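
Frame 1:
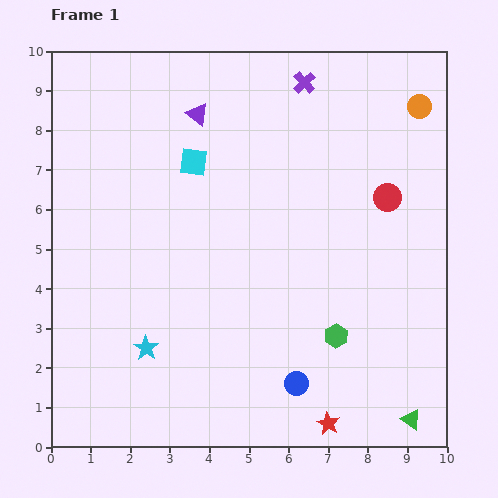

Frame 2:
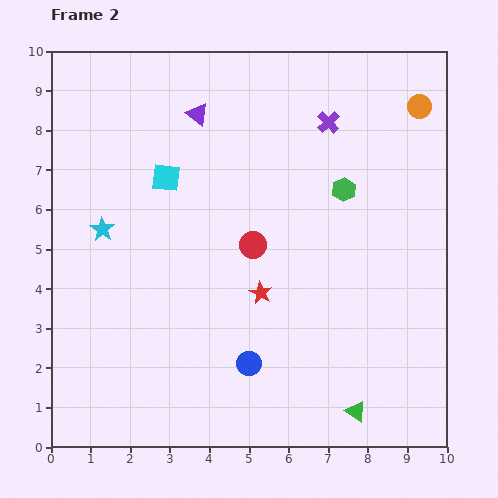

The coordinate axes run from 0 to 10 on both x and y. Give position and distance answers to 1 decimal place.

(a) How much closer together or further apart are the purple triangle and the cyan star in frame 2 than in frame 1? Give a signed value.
-2.2

Distance in frame 1: 6.0. Distance in frame 2: 3.8.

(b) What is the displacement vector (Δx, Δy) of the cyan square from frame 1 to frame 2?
(-0.7, -0.4)

The cyan square was at (3.6, 7.2) in frame 1 and (2.9, 6.8) in frame 2.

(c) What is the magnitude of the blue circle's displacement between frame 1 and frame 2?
1.3

The blue circle moved from (6.2, 1.6) to (5.0, 2.1), a distance of √(1.2² + 0.5²) ≈ 1.3.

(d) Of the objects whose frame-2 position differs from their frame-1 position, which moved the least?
the cyan square

(moved 0.8)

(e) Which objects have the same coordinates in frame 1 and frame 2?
the purple triangle, the orange circle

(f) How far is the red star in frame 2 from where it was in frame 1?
3.7

The red star moved from (7.0, 0.6) to (5.3, 3.9), a distance of √(1.7² + 3.3²) ≈ 3.7.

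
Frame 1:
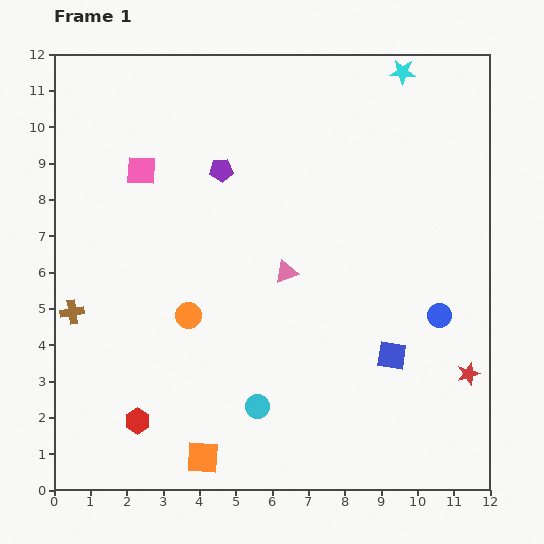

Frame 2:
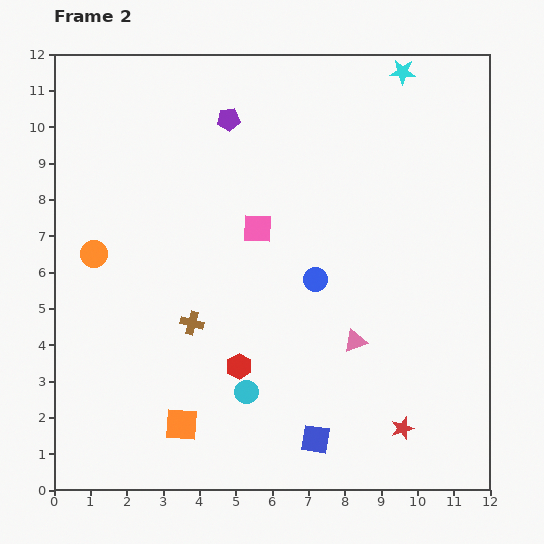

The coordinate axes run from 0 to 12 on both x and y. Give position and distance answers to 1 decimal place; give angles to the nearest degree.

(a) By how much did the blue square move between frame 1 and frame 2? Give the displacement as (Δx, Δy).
(-2.1, -2.3)

The blue square was at (9.3, 3.7) in frame 1 and (7.2, 1.4) in frame 2.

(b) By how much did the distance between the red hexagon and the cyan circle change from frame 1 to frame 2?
-2.6

Distance in frame 1: 3.3. Distance in frame 2: 0.7.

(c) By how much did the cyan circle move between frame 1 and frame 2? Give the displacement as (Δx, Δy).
(-0.3, 0.4)

The cyan circle was at (5.6, 2.3) in frame 1 and (5.3, 2.7) in frame 2.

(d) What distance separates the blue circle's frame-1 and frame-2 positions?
3.5

The blue circle moved from (10.6, 4.8) to (7.2, 5.8), a distance of √(3.4² + 1.0²) ≈ 3.5.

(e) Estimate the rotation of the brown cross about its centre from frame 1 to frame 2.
23° clockwise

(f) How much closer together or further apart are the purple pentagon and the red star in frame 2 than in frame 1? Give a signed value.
+1.0

Distance in frame 1: 8.8. Distance in frame 2: 9.8.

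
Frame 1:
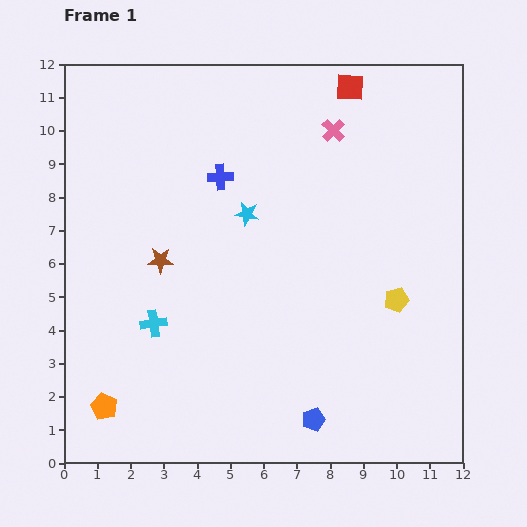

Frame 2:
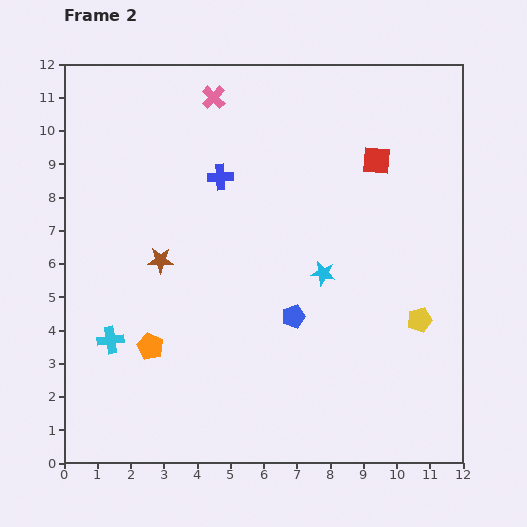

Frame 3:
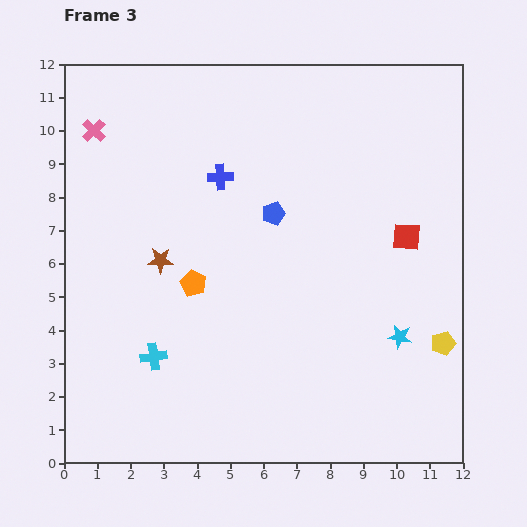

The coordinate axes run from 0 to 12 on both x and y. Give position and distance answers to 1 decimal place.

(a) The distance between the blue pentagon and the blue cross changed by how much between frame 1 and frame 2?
-3.1

Distance in frame 1: 7.8. Distance in frame 2: 4.7.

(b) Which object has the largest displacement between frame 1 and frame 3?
the pink cross

(moved 7.2; next 6.3)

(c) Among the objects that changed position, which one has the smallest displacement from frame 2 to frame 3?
the yellow pentagon

(moved 1.0)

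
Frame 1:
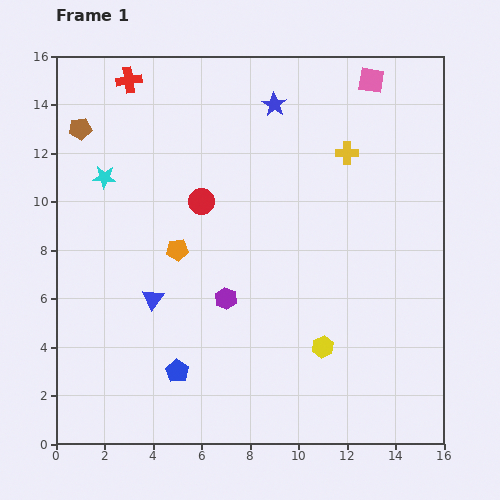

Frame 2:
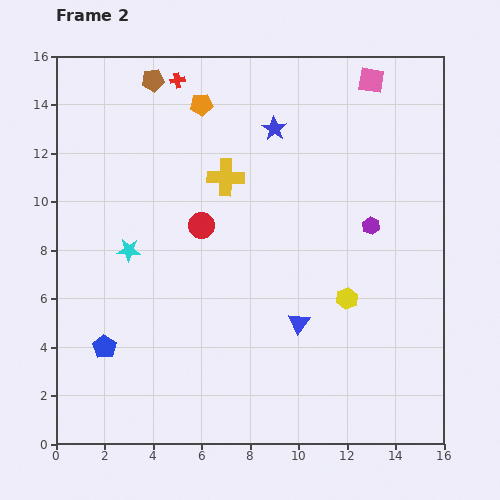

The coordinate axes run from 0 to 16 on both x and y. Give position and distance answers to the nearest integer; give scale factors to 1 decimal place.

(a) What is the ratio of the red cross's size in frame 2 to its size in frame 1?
0.6×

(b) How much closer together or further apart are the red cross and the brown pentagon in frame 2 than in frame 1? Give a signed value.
-2

Distance in frame 1: 3. Distance in frame 2: 1.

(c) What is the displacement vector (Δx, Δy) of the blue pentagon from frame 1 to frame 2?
(-3, 1)

The blue pentagon was at (5, 3) in frame 1 and (2, 4) in frame 2.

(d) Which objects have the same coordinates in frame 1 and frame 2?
the pink square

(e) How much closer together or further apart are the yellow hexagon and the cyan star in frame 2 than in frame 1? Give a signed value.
-2

Distance in frame 1: 11. Distance in frame 2: 9.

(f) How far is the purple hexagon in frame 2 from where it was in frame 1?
7

The purple hexagon moved from (7, 6) to (13, 9), a distance of √(6² + 3²) ≈ 7.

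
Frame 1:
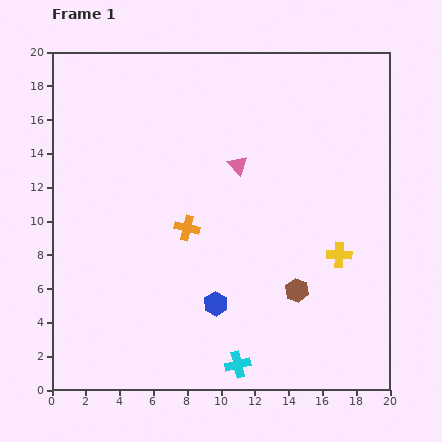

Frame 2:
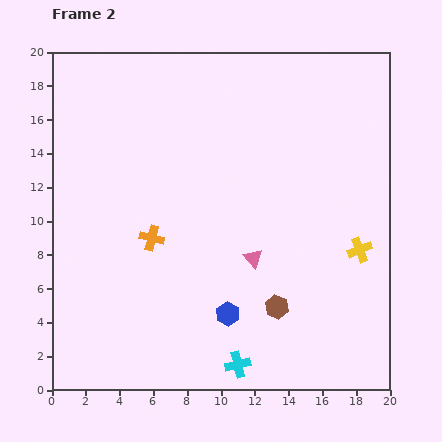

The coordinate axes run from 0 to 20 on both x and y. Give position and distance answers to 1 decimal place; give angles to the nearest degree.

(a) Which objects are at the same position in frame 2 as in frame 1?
the cyan cross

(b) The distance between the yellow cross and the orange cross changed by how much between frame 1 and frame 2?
+3.2

Distance in frame 1: 9.1. Distance in frame 2: 12.3.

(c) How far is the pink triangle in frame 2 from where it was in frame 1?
5.6

The pink triangle moved from (11.0, 13.3) to (11.9, 7.8), a distance of √(0.9² + 5.5²) ≈ 5.6.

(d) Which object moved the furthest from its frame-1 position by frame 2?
the pink triangle

(moved 5.6; next 2.2)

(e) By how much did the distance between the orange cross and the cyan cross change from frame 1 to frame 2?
+0.5

Distance in frame 1: 8.6. Distance in frame 2: 9.1.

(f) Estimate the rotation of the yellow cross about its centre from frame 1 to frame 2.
24° counter-clockwise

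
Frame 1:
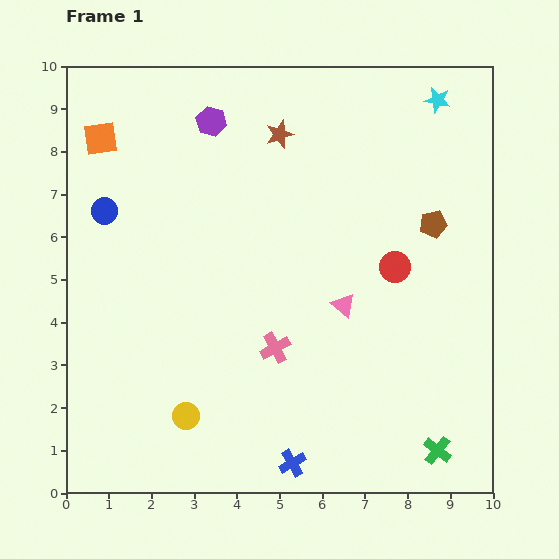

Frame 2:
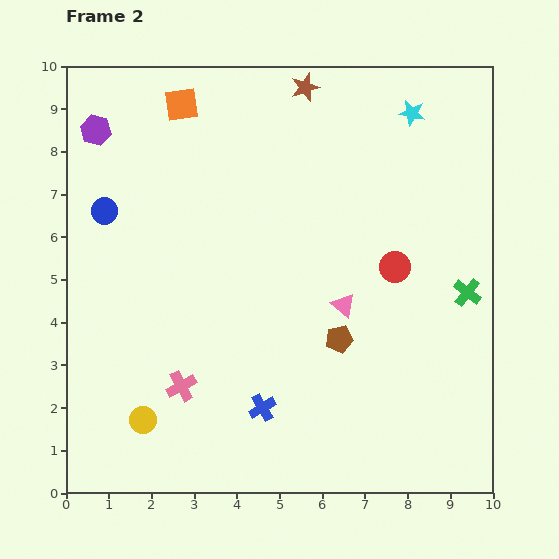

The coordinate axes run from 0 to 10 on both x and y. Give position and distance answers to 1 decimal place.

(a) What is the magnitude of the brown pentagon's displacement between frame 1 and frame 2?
3.5

The brown pentagon moved from (8.6, 6.3) to (6.4, 3.6), a distance of √(2.2² + 2.7²) ≈ 3.5.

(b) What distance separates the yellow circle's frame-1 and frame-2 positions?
1.0

The yellow circle moved from (2.8, 1.8) to (1.8, 1.7), a distance of √(1.0² + 0.1²) ≈ 1.0.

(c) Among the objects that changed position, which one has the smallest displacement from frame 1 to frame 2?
the cyan star

(moved 0.7)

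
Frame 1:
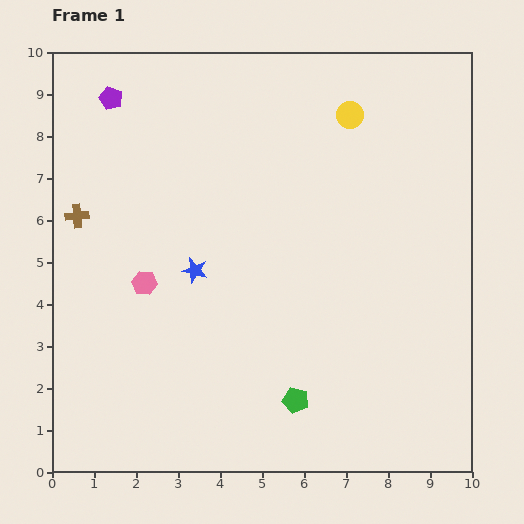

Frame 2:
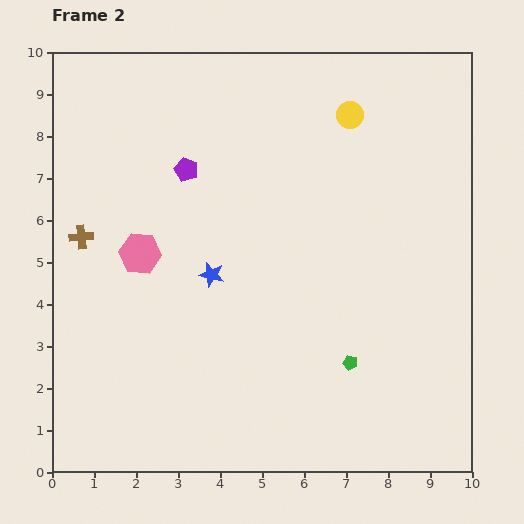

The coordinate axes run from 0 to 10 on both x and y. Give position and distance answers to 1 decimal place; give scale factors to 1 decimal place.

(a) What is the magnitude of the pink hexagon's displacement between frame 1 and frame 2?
0.7

The pink hexagon moved from (2.2, 4.5) to (2.1, 5.2), a distance of √(0.1² + 0.7²) ≈ 0.7.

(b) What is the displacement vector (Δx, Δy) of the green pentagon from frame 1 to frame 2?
(1.3, 0.9)

The green pentagon was at (5.8, 1.7) in frame 1 and (7.1, 2.6) in frame 2.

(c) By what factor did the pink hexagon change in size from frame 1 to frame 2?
1.7×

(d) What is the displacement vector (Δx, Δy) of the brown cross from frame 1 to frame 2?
(0.1, -0.5)

The brown cross was at (0.6, 6.1) in frame 1 and (0.7, 5.6) in frame 2.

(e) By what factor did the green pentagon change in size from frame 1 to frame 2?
0.6×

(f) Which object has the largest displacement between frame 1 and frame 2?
the purple pentagon

(moved 2.5; next 1.6)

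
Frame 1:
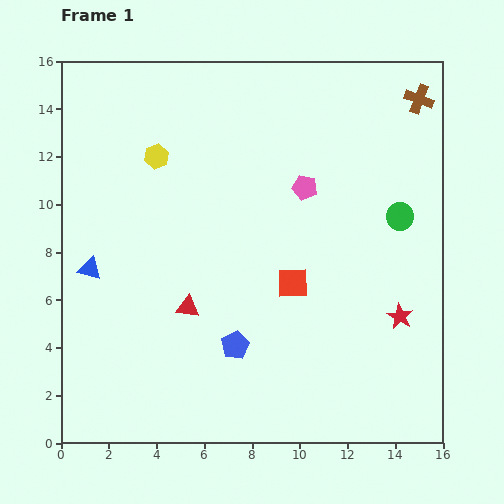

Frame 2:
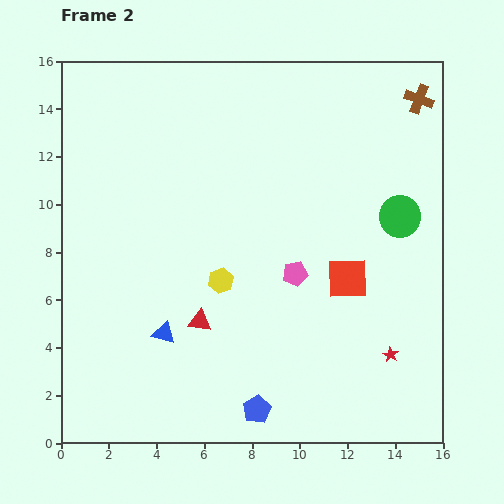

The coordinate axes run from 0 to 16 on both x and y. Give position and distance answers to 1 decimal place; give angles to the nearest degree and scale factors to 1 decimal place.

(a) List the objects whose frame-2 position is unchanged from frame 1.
the brown cross, the green circle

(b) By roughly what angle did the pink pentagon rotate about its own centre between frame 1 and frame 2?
24° counter-clockwise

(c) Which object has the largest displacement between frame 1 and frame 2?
the yellow hexagon

(moved 5.9; next 4.1)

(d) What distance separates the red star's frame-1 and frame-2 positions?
1.6

The red star moved from (14.2, 5.3) to (13.8, 3.7), a distance of √(0.4² + 1.6²) ≈ 1.6.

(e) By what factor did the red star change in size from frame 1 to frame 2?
0.6×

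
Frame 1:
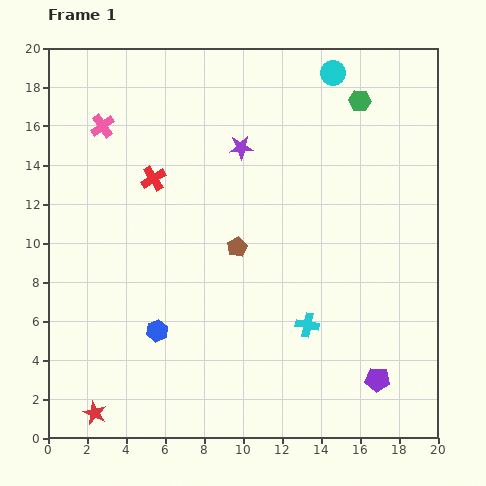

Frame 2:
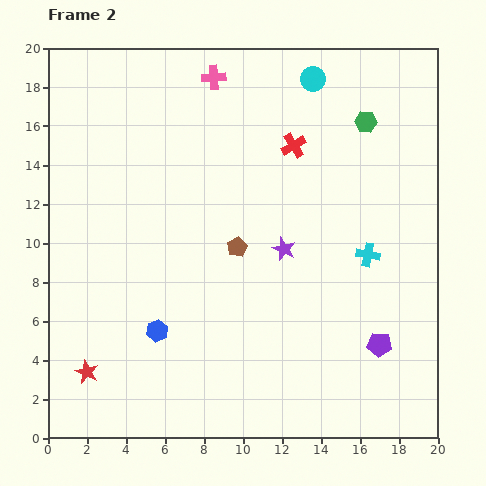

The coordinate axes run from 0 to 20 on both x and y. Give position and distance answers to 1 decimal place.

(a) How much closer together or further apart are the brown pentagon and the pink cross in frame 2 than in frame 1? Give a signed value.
-0.5

Distance in frame 1: 9.3. Distance in frame 2: 8.8.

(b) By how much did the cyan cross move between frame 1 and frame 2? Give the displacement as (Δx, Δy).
(3.1, 3.6)

The cyan cross was at (13.3, 5.8) in frame 1 and (16.4, 9.4) in frame 2.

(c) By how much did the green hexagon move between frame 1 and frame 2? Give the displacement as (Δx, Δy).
(0.3, -1.1)

The green hexagon was at (16.0, 17.3) in frame 1 and (16.3, 16.2) in frame 2.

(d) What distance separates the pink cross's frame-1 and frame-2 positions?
6.2

The pink cross moved from (2.8, 16.0) to (8.5, 18.5), a distance of √(5.7² + 2.5²) ≈ 6.2.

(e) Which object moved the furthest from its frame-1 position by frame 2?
the red cross

(moved 7.4; next 6.2)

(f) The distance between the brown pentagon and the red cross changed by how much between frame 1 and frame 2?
+0.5

Distance in frame 1: 5.5. Distance in frame 2: 6.0.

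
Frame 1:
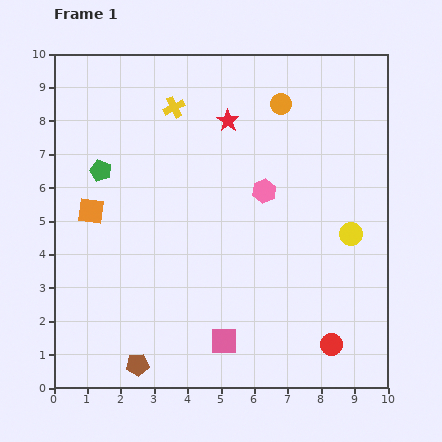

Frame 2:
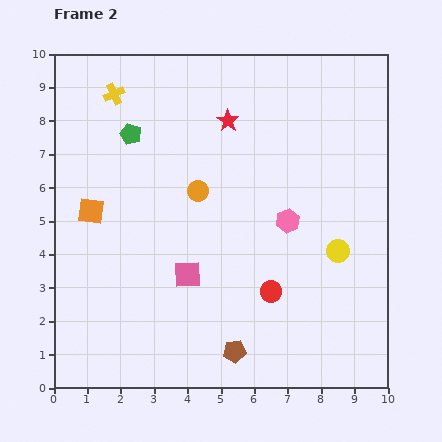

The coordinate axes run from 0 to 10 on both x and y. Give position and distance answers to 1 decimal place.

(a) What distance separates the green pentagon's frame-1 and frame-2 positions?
1.4

The green pentagon moved from (1.4, 6.5) to (2.3, 7.6), a distance of √(0.9² + 1.1²) ≈ 1.4.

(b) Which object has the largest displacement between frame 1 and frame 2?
the orange circle

(moved 3.6; next 2.9)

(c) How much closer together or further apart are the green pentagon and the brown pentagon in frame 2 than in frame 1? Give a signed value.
+1.3

Distance in frame 1: 5.9. Distance in frame 2: 7.2.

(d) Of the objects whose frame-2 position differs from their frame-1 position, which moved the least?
the yellow circle

(moved 0.6)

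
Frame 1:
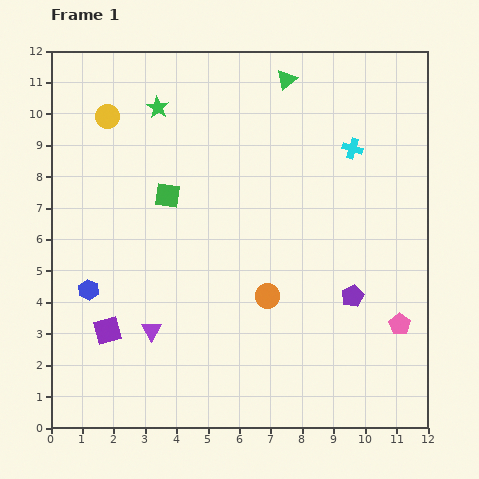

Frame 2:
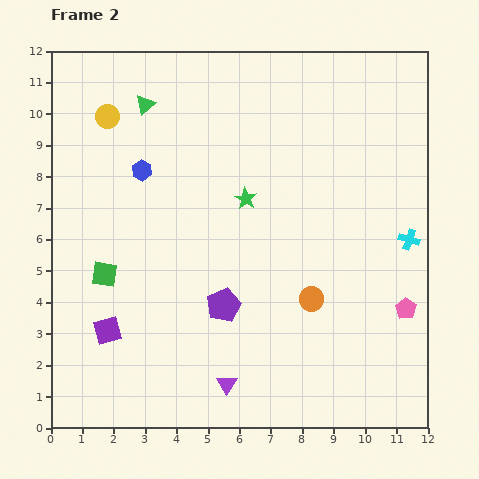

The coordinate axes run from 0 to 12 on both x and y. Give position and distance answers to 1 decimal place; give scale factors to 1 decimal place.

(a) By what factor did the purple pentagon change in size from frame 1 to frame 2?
1.5×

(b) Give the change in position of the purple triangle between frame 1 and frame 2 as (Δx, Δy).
(2.4, -1.7)

The purple triangle was at (3.2, 3.1) in frame 1 and (5.6, 1.4) in frame 2.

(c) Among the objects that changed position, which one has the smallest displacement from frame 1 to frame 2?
the pink pentagon

(moved 0.5)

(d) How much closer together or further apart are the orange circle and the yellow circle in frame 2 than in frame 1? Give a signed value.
+1.1

Distance in frame 1: 7.6. Distance in frame 2: 8.7.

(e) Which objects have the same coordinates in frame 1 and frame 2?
the purple square, the yellow circle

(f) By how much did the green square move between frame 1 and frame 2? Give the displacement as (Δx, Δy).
(-2.0, -2.5)

The green square was at (3.7, 7.4) in frame 1 and (1.7, 4.9) in frame 2.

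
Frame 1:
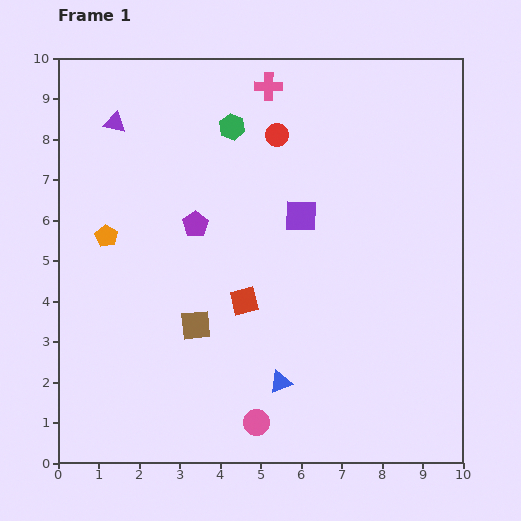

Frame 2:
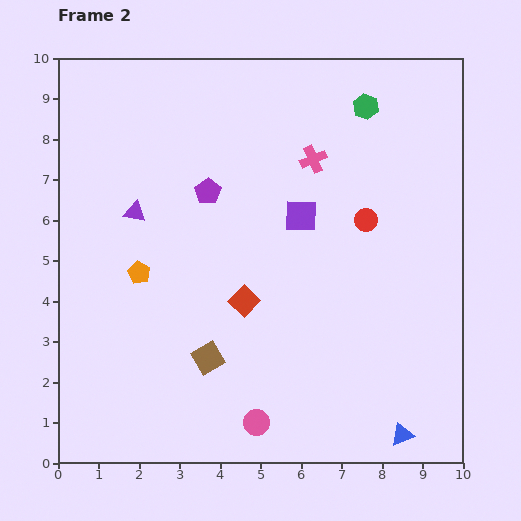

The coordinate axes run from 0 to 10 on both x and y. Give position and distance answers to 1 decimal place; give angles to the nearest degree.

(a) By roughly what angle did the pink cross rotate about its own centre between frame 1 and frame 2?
24° counter-clockwise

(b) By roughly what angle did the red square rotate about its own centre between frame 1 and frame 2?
31° counter-clockwise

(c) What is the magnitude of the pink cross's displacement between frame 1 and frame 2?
2.1

The pink cross moved from (5.2, 9.3) to (6.3, 7.5), a distance of √(1.1² + 1.8²) ≈ 2.1.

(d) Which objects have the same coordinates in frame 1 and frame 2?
the purple square, the pink circle, the red square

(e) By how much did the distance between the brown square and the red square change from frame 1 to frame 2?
+0.4

Distance in frame 1: 1.3. Distance in frame 2: 1.7.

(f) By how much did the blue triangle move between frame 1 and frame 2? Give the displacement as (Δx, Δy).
(3.0, -1.3)

The blue triangle was at (5.5, 2.0) in frame 1 and (8.5, 0.7) in frame 2.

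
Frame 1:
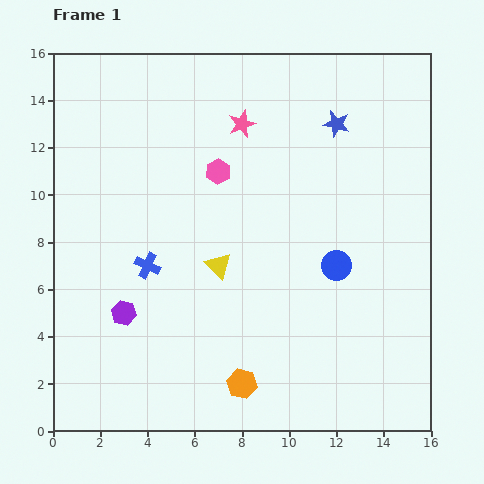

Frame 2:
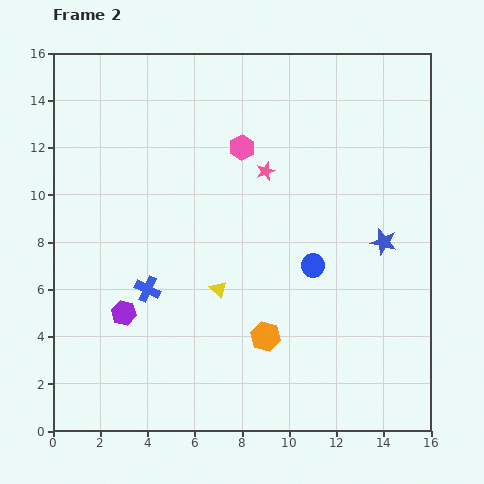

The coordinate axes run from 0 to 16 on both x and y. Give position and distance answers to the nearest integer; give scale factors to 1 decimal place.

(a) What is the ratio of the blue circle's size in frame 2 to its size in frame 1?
0.8×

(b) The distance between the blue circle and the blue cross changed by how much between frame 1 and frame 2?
-1

Distance in frame 1: 8. Distance in frame 2: 7.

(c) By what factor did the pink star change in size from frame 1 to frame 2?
0.7×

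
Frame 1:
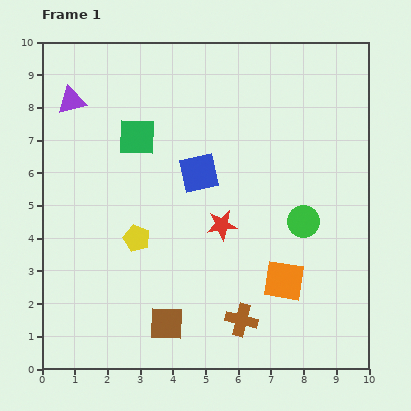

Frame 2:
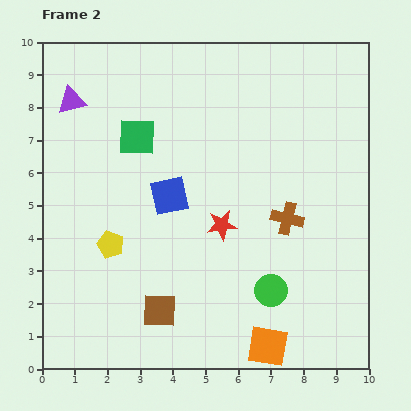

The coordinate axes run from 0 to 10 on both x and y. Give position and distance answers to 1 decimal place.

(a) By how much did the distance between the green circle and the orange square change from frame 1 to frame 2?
-0.2

Distance in frame 1: 1.9. Distance in frame 2: 1.7.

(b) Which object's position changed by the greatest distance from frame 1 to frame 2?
the brown cross

(moved 3.4; next 2.3)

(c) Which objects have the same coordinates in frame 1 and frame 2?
the red star, the green square, the purple triangle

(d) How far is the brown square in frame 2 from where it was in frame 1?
0.4

The brown square moved from (3.8, 1.4) to (3.6, 1.8), a distance of √(0.2² + 0.4²) ≈ 0.4.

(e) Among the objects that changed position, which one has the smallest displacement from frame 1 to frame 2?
the brown square

(moved 0.4)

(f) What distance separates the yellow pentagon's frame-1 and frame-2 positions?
0.8

The yellow pentagon moved from (2.9, 4.0) to (2.1, 3.8), a distance of √(0.8² + 0.2²) ≈ 0.8.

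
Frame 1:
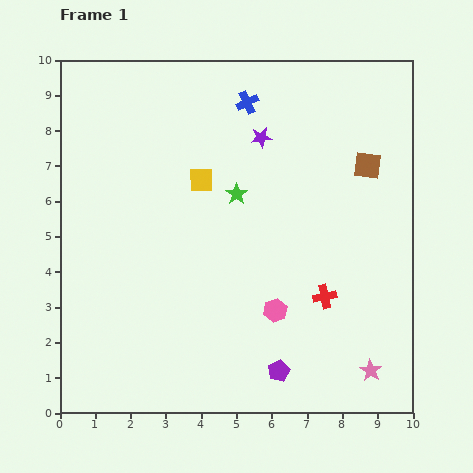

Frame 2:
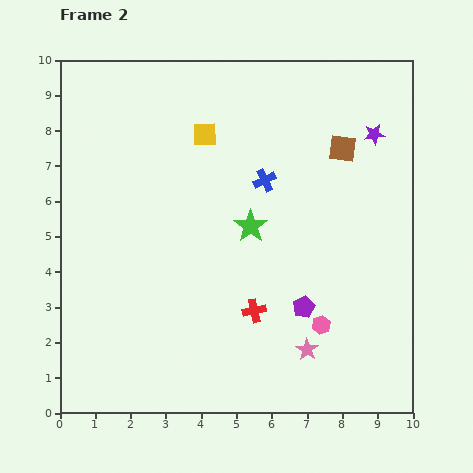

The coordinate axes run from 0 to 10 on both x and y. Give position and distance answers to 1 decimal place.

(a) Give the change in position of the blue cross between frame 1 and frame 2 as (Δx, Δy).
(0.5, -2.2)

The blue cross was at (5.3, 8.8) in frame 1 and (5.8, 6.6) in frame 2.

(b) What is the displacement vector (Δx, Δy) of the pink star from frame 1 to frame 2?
(-1.8, 0.6)

The pink star was at (8.8, 1.2) in frame 1 and (7.0, 1.8) in frame 2.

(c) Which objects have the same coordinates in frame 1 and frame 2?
none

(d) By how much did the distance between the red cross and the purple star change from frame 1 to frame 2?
+1.2

Distance in frame 1: 4.8. Distance in frame 2: 6.0.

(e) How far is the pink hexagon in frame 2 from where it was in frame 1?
1.4

The pink hexagon moved from (6.1, 2.9) to (7.4, 2.5), a distance of √(1.3² + 0.4²) ≈ 1.4.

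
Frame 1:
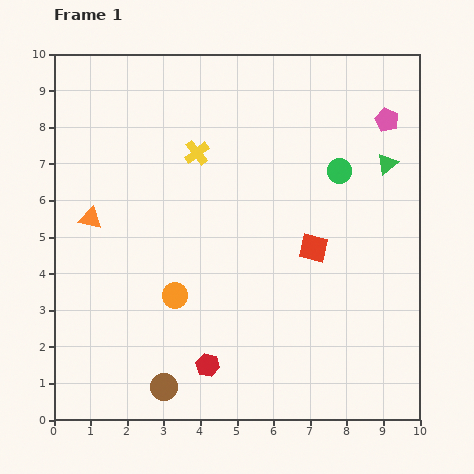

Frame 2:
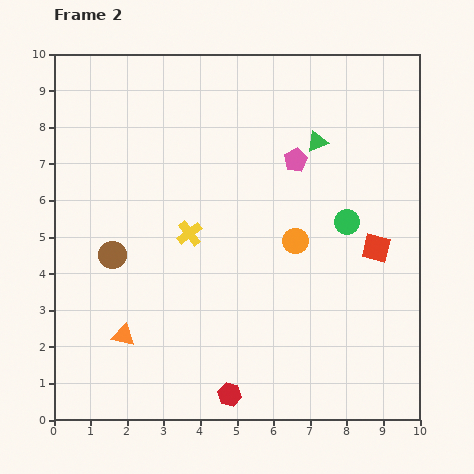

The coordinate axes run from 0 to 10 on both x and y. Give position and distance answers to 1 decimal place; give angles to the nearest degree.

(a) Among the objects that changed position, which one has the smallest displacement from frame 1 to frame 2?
the red hexagon

(moved 1.0)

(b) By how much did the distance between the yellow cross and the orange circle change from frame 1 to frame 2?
-1.0

Distance in frame 1: 3.9. Distance in frame 2: 2.9.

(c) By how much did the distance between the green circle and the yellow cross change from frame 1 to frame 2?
+0.4

Distance in frame 1: 3.9. Distance in frame 2: 4.3.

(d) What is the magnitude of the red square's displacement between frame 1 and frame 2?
1.7

The red square moved from (7.1, 4.7) to (8.8, 4.7), a distance of √(1.7² + 0.0²) ≈ 1.7.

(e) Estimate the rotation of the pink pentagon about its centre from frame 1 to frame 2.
18° clockwise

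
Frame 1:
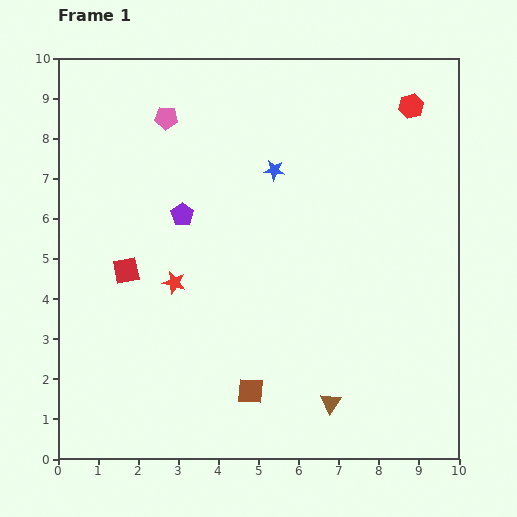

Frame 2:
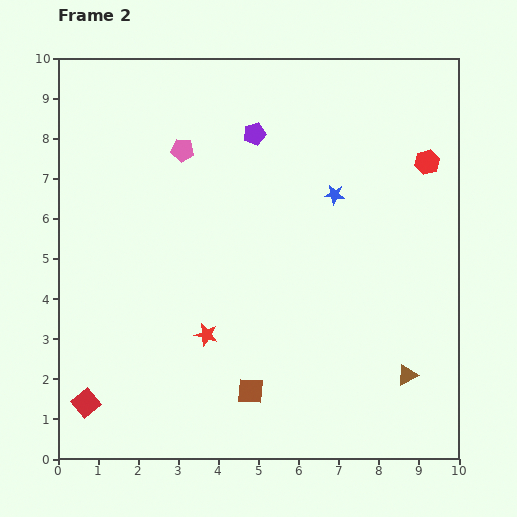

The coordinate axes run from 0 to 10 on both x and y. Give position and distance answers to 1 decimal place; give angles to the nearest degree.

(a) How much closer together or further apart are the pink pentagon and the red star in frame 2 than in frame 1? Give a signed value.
+0.5

Distance in frame 1: 4.1. Distance in frame 2: 4.6.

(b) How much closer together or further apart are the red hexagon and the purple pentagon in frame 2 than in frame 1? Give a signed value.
-1.9

Distance in frame 1: 6.3. Distance in frame 2: 4.4.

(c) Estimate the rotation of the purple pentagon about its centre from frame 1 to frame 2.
20° clockwise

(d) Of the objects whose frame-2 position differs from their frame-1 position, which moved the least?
the pink pentagon

(moved 0.9)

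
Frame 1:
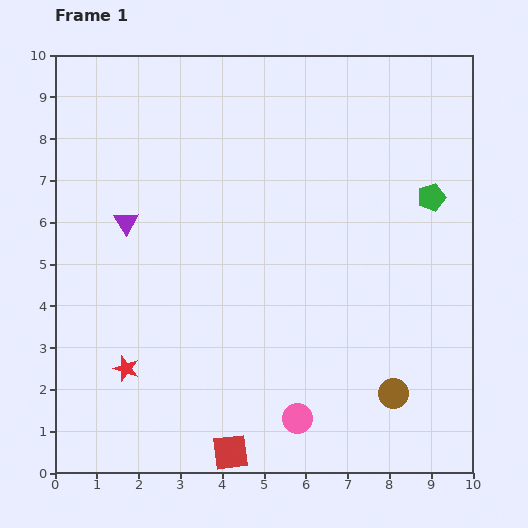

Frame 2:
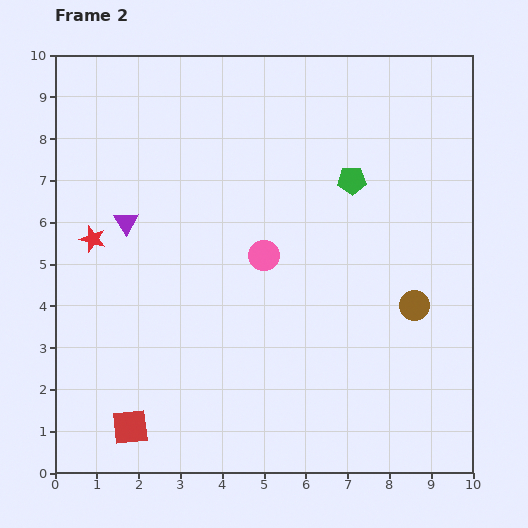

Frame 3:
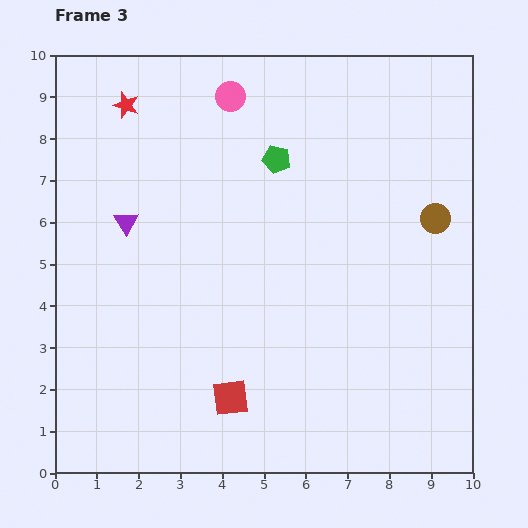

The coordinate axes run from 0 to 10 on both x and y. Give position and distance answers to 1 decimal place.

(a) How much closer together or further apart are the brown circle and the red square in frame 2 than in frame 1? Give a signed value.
+3.3

Distance in frame 1: 4.1. Distance in frame 2: 7.4.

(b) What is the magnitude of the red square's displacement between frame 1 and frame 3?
1.3

The red square moved from (4.2, 0.5) to (4.2, 1.8), a distance of √(0.0² + 1.3²) ≈ 1.3.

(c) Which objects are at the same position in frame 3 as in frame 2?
the purple triangle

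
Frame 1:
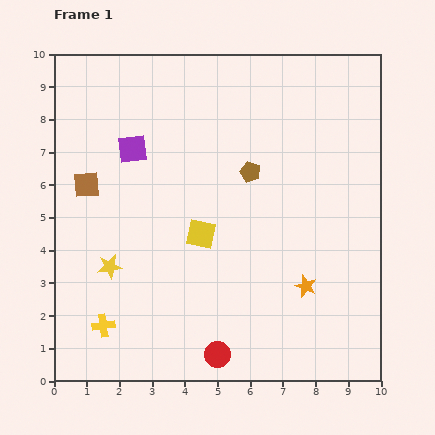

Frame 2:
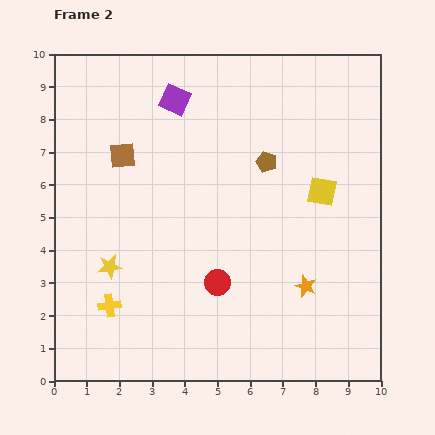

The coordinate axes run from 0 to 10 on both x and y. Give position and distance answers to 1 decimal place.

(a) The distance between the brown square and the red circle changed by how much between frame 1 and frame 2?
-1.7

Distance in frame 1: 6.6. Distance in frame 2: 4.9.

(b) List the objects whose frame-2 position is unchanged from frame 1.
the yellow star, the orange star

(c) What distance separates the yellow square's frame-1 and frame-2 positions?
3.9

The yellow square moved from (4.5, 4.5) to (8.2, 5.8), a distance of √(3.7² + 1.3²) ≈ 3.9.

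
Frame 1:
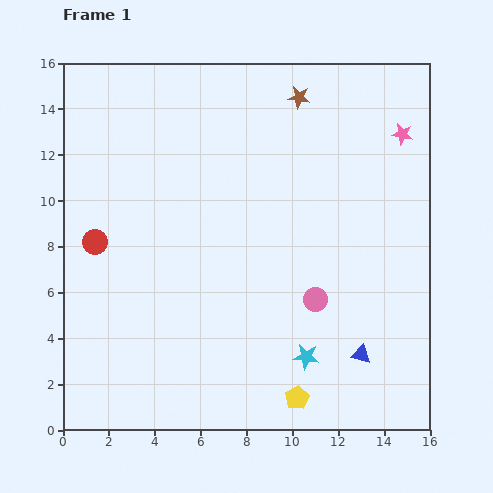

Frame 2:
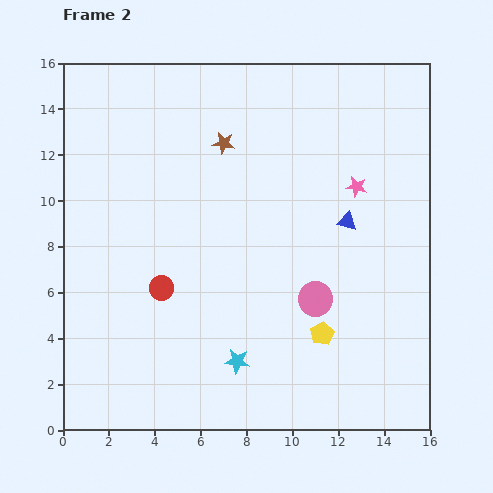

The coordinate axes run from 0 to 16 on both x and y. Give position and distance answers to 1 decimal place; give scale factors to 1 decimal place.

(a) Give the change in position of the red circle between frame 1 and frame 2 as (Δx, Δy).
(2.9, -2.0)

The red circle was at (1.4, 8.2) in frame 1 and (4.3, 6.2) in frame 2.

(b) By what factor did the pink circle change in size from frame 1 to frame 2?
1.5×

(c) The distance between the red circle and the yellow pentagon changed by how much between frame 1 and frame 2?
-3.8

Distance in frame 1: 11.1. Distance in frame 2: 7.3.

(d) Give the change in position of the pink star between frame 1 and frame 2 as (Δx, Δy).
(-2.0, -2.3)

The pink star was at (14.8, 12.9) in frame 1 and (12.8, 10.6) in frame 2.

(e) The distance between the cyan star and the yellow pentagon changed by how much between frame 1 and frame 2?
+2.1

Distance in frame 1: 1.8. Distance in frame 2: 3.9.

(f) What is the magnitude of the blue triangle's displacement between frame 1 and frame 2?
5.8

The blue triangle moved from (13.0, 3.3) to (12.4, 9.1), a distance of √(0.6² + 5.8²) ≈ 5.8.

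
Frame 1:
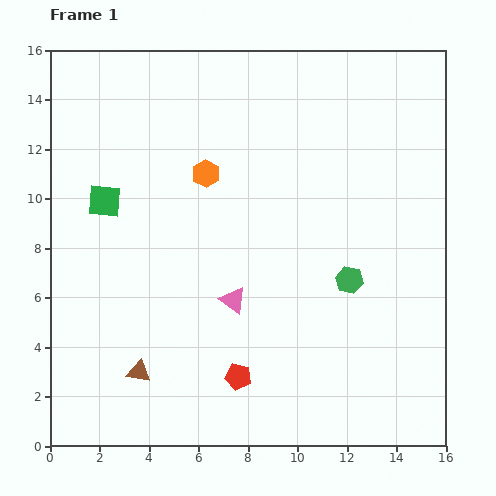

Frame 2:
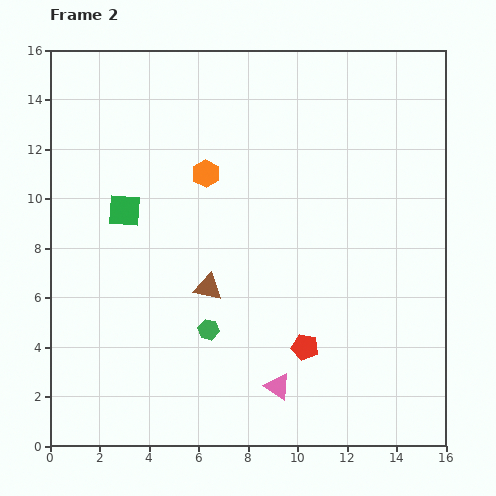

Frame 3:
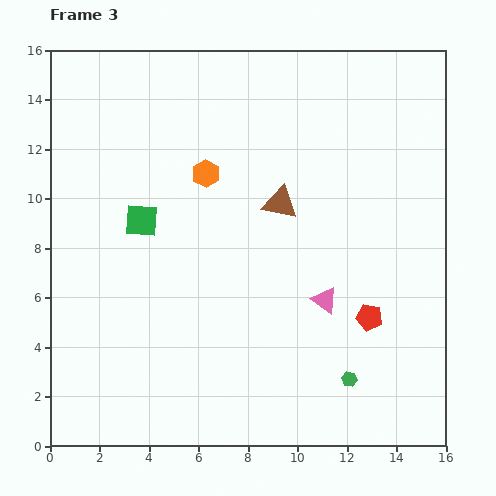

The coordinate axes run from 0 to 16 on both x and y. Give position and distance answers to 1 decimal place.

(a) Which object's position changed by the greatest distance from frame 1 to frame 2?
the green hexagon

(moved 6.0; next 4.4)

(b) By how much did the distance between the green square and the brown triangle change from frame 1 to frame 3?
-1.4

Distance in frame 1: 7.0. Distance in frame 3: 5.6.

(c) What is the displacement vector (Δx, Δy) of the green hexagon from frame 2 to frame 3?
(5.7, -2.0)

The green hexagon was at (6.4, 4.7) in frame 2 and (12.1, 2.7) in frame 3.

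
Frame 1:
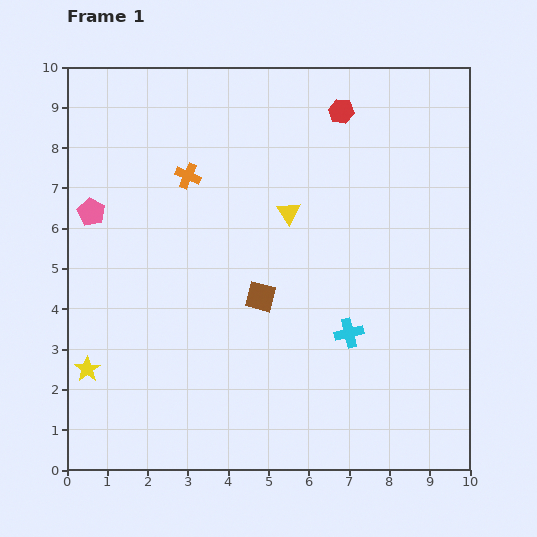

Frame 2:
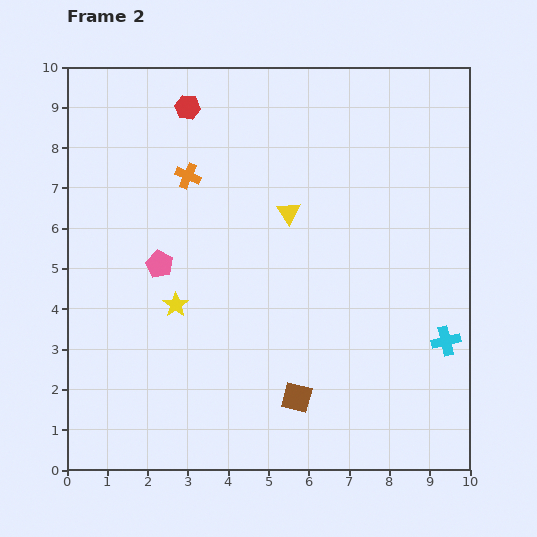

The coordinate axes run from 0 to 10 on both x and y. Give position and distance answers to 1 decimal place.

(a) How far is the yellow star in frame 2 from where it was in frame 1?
2.7

The yellow star moved from (0.5, 2.5) to (2.7, 4.1), a distance of √(2.2² + 1.6²) ≈ 2.7.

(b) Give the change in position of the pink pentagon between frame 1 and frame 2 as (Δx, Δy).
(1.7, -1.3)

The pink pentagon was at (0.6, 6.4) in frame 1 and (2.3, 5.1) in frame 2.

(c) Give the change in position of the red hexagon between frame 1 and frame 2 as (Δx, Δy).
(-3.8, 0.1)

The red hexagon was at (6.8, 8.9) in frame 1 and (3.0, 9.0) in frame 2.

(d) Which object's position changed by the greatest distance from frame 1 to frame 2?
the red hexagon

(moved 3.8; next 2.7)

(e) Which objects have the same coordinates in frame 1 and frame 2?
the yellow triangle, the orange cross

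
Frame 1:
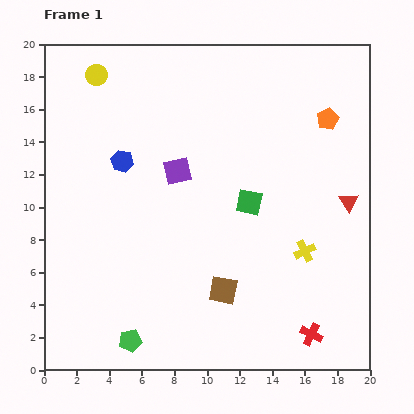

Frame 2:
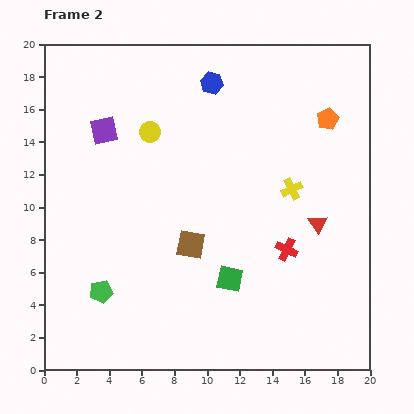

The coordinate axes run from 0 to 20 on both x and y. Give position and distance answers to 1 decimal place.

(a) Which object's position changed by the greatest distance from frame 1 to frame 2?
the blue hexagon

(moved 7.3; next 5.4)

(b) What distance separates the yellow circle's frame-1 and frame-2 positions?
4.8

The yellow circle moved from (3.2, 18.1) to (6.5, 14.6), a distance of √(3.3² + 3.5²) ≈ 4.8.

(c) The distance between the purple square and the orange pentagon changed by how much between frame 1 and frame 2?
+4.0

Distance in frame 1: 9.7. Distance in frame 2: 13.7.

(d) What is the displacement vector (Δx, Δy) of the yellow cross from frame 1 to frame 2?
(-0.8, 3.8)

The yellow cross was at (16.0, 7.3) in frame 1 and (15.2, 11.1) in frame 2.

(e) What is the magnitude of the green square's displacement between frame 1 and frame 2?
4.9

The green square moved from (12.6, 10.3) to (11.4, 5.6), a distance of √(1.2² + 4.7²) ≈ 4.9.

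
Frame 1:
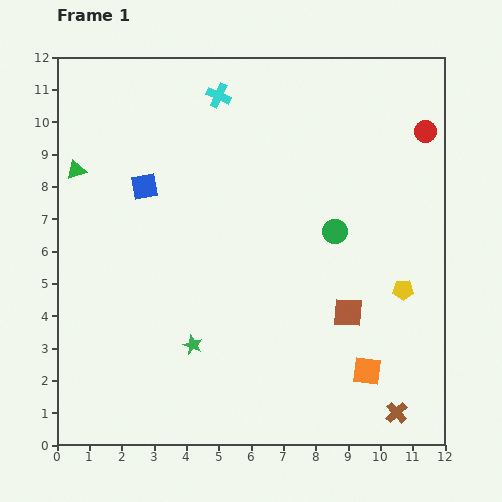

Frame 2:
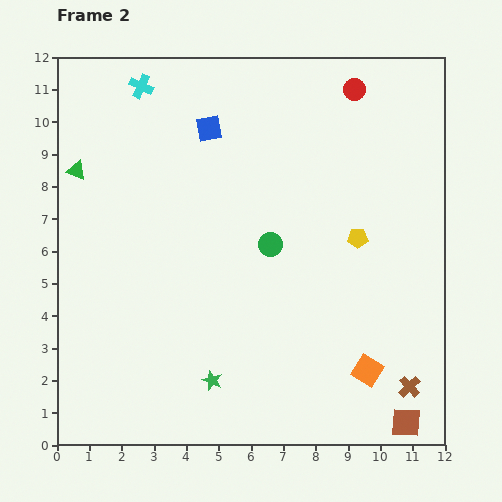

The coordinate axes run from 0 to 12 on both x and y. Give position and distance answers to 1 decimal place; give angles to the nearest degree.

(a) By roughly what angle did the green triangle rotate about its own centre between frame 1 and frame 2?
40° clockwise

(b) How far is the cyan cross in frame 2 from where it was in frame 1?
2.4

The cyan cross moved from (5.0, 10.8) to (2.6, 11.1), a distance of √(2.4² + 0.3²) ≈ 2.4.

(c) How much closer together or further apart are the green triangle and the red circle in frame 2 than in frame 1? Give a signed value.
-1.9

Distance in frame 1: 10.9. Distance in frame 2: 9.0.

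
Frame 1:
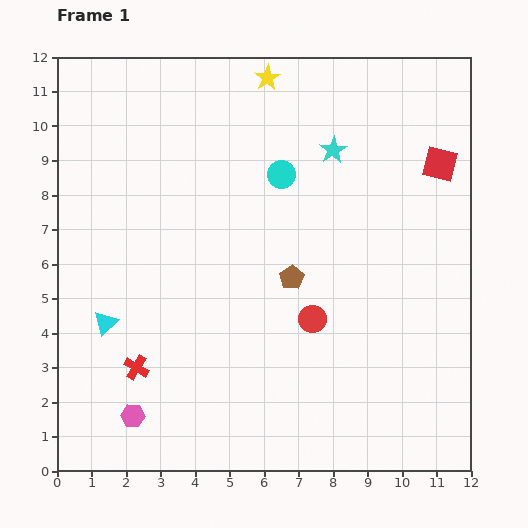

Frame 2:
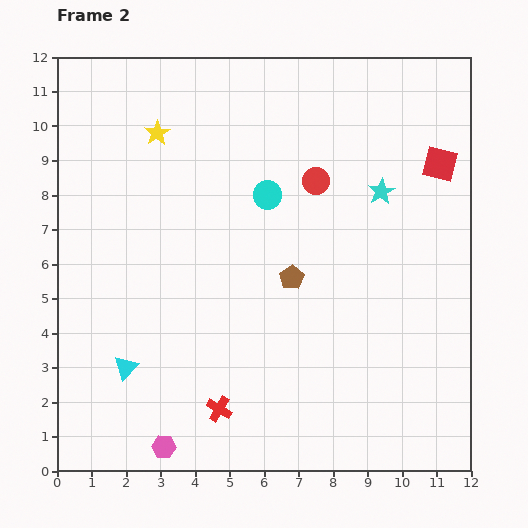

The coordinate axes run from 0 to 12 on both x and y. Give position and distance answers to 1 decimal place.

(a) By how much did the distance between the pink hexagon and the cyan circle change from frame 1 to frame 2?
-0.3

Distance in frame 1: 8.2. Distance in frame 2: 7.9.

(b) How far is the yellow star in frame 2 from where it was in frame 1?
3.6

The yellow star moved from (6.1, 11.4) to (2.9, 9.8), a distance of √(3.2² + 1.6²) ≈ 3.6.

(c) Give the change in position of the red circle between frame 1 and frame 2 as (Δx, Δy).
(0.1, 4.0)

The red circle was at (7.4, 4.4) in frame 1 and (7.5, 8.4) in frame 2.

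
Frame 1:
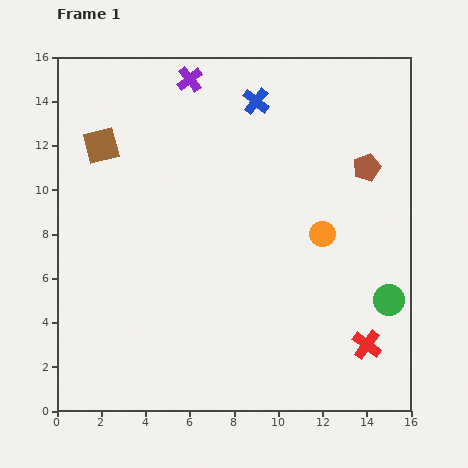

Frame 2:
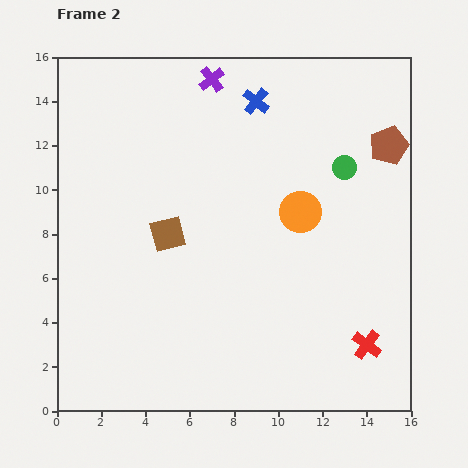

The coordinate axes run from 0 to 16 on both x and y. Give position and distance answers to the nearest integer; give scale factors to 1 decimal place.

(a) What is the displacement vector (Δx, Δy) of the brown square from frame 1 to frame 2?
(3, -4)

The brown square was at (2, 12) in frame 1 and (5, 8) in frame 2.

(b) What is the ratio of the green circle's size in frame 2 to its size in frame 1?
0.8×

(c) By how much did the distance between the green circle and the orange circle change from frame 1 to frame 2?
-1

Distance in frame 1: 4. Distance in frame 2: 3.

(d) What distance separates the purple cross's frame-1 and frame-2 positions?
1

The purple cross moved from (6, 15) to (7, 15), a distance of √(1² + 0²) ≈ 1.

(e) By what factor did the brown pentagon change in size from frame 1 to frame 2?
1.4×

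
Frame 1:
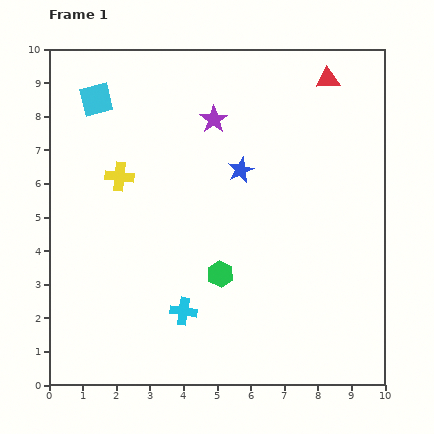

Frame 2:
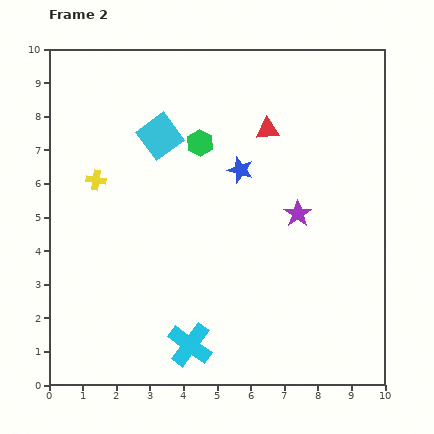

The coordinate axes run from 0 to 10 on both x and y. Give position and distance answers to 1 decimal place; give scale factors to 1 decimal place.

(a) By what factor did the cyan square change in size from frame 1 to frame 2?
1.3×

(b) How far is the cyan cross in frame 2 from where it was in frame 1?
1.0

The cyan cross moved from (4.0, 2.2) to (4.2, 1.2), a distance of √(0.2² + 1.0²) ≈ 1.0.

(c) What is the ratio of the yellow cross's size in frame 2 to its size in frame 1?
0.7×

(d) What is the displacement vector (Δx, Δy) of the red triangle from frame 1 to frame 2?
(-1.8, -1.5)

The red triangle was at (8.3, 9.1) in frame 1 and (6.5, 7.6) in frame 2.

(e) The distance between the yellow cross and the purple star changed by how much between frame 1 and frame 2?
+2.8

Distance in frame 1: 3.3. Distance in frame 2: 6.1.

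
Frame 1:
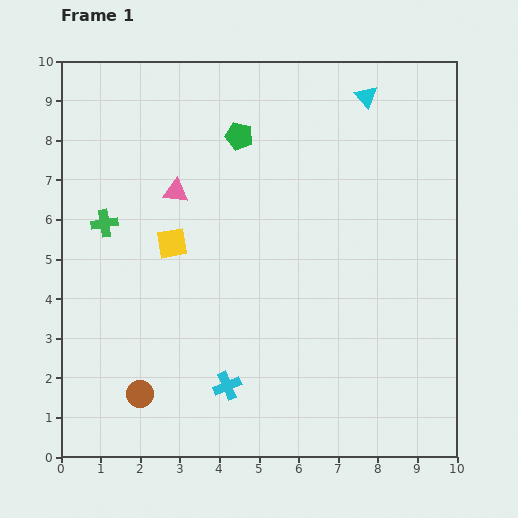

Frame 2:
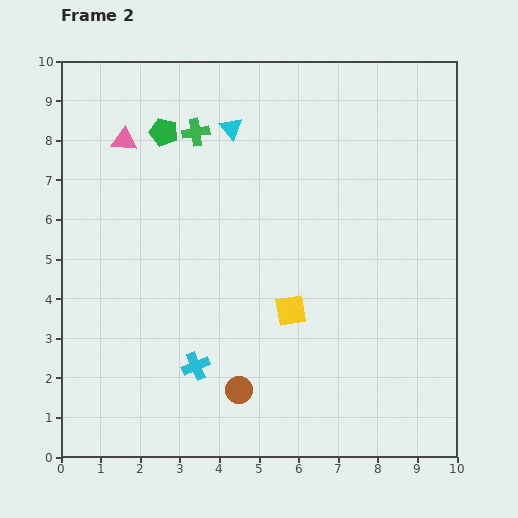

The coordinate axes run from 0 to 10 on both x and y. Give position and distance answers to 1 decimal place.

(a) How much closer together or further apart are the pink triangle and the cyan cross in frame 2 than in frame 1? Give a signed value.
+0.9

Distance in frame 1: 5.1. Distance in frame 2: 6.0.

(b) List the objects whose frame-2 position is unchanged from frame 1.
none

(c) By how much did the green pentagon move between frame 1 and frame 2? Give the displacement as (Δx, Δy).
(-1.9, 0.1)

The green pentagon was at (4.5, 8.1) in frame 1 and (2.6, 8.2) in frame 2.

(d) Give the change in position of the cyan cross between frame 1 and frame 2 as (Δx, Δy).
(-0.8, 0.5)

The cyan cross was at (4.2, 1.8) in frame 1 and (3.4, 2.3) in frame 2.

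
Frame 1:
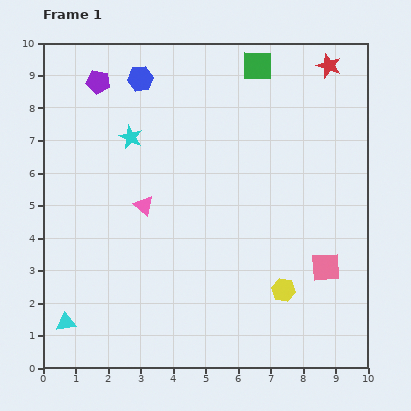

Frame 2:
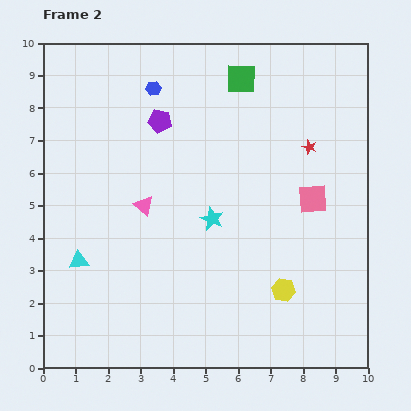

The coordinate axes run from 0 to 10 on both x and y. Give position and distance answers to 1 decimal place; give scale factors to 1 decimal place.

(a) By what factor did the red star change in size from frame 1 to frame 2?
0.6×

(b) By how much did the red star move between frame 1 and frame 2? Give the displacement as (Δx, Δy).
(-0.6, -2.5)

The red star was at (8.8, 9.3) in frame 1 and (8.2, 6.8) in frame 2.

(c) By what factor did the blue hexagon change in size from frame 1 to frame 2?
0.6×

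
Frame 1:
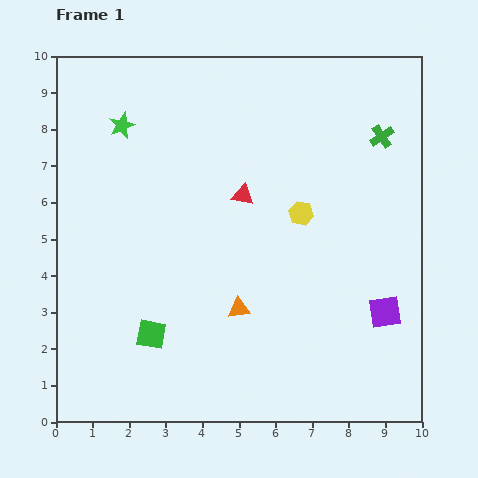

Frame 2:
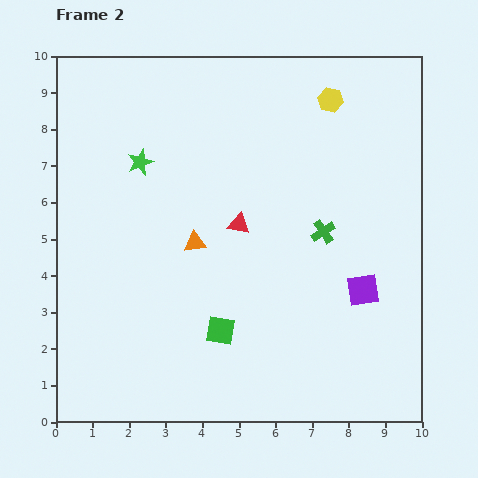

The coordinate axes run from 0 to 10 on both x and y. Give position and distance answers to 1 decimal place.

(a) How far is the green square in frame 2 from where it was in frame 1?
1.9

The green square moved from (2.6, 2.4) to (4.5, 2.5), a distance of √(1.9² + 0.1²) ≈ 1.9.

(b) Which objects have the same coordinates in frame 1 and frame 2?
none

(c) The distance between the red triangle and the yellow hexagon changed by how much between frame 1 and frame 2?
+2.5

Distance in frame 1: 1.7. Distance in frame 2: 4.2.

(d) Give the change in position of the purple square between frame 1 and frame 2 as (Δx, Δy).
(-0.6, 0.6)

The purple square was at (9.0, 3.0) in frame 1 and (8.4, 3.6) in frame 2.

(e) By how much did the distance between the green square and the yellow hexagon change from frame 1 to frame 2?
+1.7

Distance in frame 1: 5.3. Distance in frame 2: 7.0.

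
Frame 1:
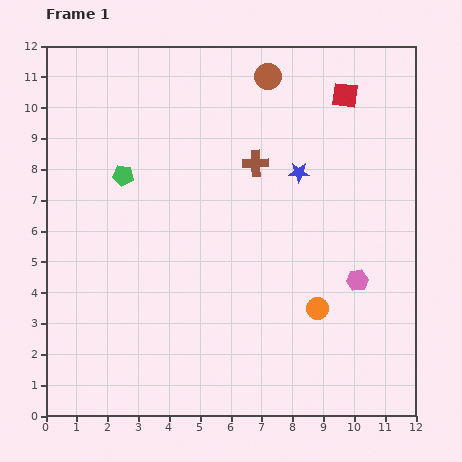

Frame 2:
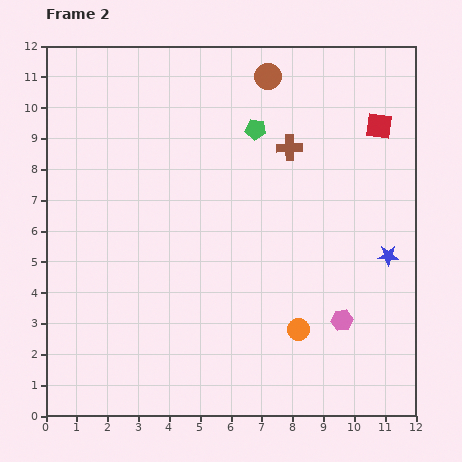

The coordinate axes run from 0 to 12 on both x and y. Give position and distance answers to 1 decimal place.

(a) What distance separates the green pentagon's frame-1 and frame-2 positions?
4.6

The green pentagon moved from (2.5, 7.8) to (6.8, 9.3), a distance of √(4.3² + 1.5²) ≈ 4.6.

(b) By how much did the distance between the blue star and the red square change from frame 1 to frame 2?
+1.3

Distance in frame 1: 2.9. Distance in frame 2: 4.2.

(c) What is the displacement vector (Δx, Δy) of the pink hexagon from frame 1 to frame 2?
(-0.5, -1.3)

The pink hexagon was at (10.1, 4.4) in frame 1 and (9.6, 3.1) in frame 2.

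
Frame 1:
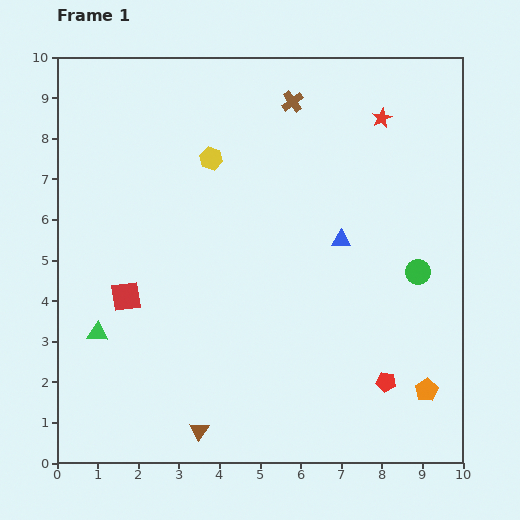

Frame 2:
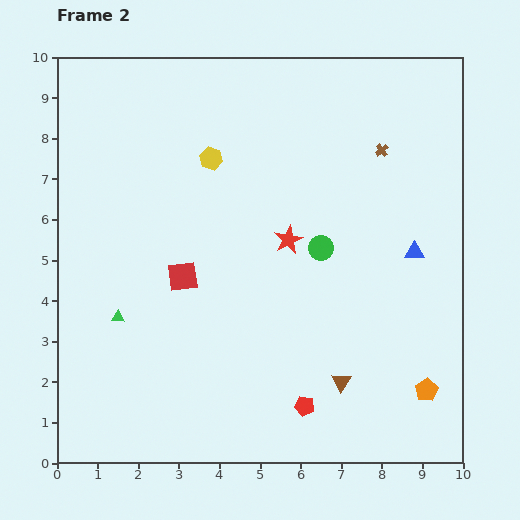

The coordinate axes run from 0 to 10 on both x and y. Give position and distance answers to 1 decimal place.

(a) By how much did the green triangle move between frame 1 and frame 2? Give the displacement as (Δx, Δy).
(0.5, 0.4)

The green triangle was at (1.0, 3.2) in frame 1 and (1.5, 3.6) in frame 2.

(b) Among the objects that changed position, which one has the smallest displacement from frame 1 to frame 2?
the green triangle

(moved 0.6)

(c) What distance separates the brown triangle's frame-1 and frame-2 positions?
3.7

The brown triangle moved from (3.5, 0.8) to (7.0, 2.0), a distance of √(3.5² + 1.2²) ≈ 3.7.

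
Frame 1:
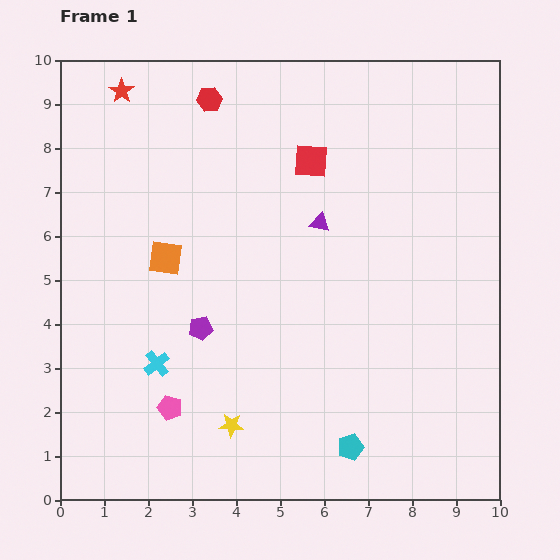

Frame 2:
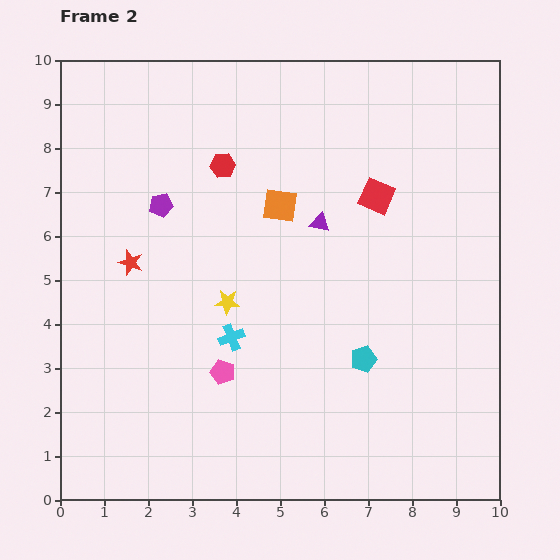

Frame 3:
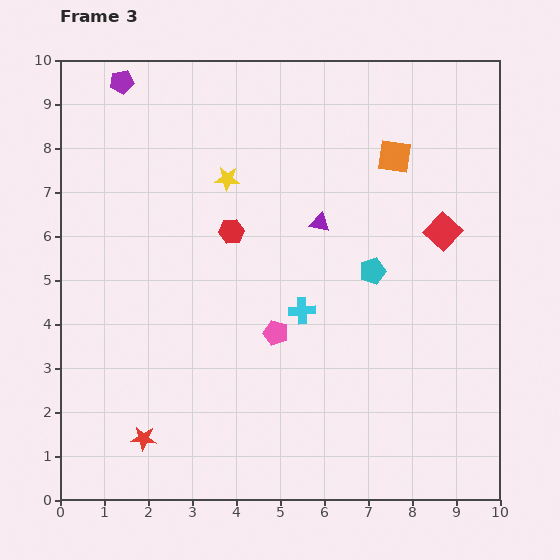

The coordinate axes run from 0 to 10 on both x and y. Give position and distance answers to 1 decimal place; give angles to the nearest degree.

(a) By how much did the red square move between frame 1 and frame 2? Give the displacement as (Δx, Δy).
(1.5, -0.8)

The red square was at (5.7, 7.7) in frame 1 and (7.2, 6.9) in frame 2.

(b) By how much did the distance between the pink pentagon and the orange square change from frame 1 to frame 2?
+0.6

Distance in frame 1: 3.4. Distance in frame 2: 4.0.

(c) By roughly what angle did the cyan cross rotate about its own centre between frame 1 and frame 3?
35° clockwise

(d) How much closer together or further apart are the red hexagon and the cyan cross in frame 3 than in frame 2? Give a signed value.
-1.5

Distance in frame 2: 3.9. Distance in frame 3: 2.4.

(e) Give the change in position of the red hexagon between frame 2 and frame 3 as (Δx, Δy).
(0.2, -1.5)

The red hexagon was at (3.7, 7.6) in frame 2 and (3.9, 6.1) in frame 3.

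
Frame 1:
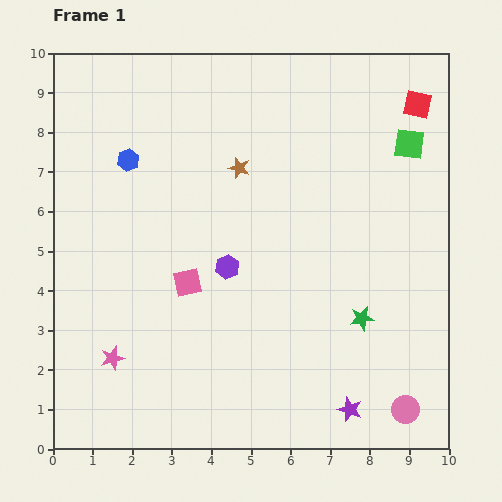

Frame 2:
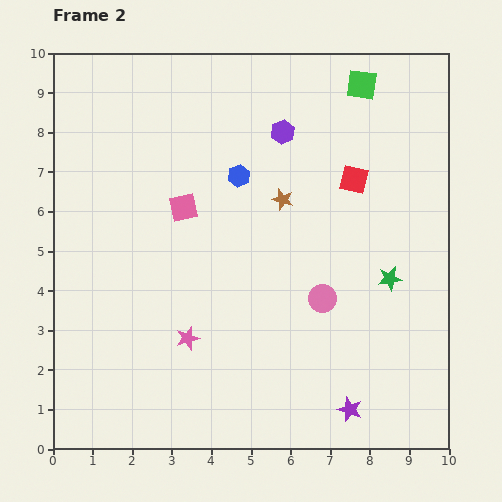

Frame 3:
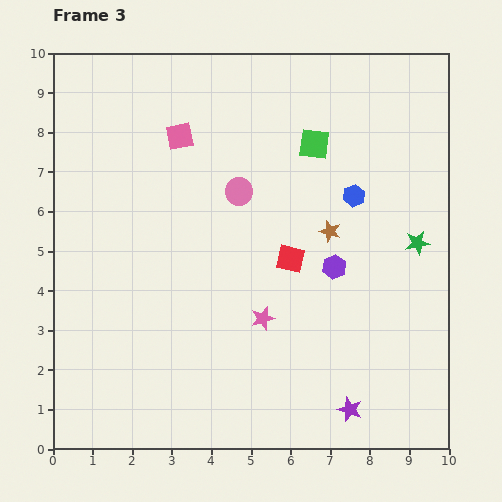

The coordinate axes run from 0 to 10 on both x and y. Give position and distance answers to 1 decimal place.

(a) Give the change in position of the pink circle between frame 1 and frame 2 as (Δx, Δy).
(-2.1, 2.8)

The pink circle was at (8.9, 1.0) in frame 1 and (6.8, 3.8) in frame 2.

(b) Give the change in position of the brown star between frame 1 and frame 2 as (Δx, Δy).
(1.1, -0.8)

The brown star was at (4.7, 7.1) in frame 1 and (5.8, 6.3) in frame 2.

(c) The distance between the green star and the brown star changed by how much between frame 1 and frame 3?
-2.7

Distance in frame 1: 4.9. Distance in frame 3: 2.2.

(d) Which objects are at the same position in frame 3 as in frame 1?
the purple star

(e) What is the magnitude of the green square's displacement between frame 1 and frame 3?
2.4

The green square moved from (9.0, 7.7) to (6.6, 7.7), a distance of √(2.4² + 0.0²) ≈ 2.4.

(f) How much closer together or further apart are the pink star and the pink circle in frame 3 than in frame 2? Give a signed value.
-0.2

Distance in frame 2: 3.5. Distance in frame 3: 3.3.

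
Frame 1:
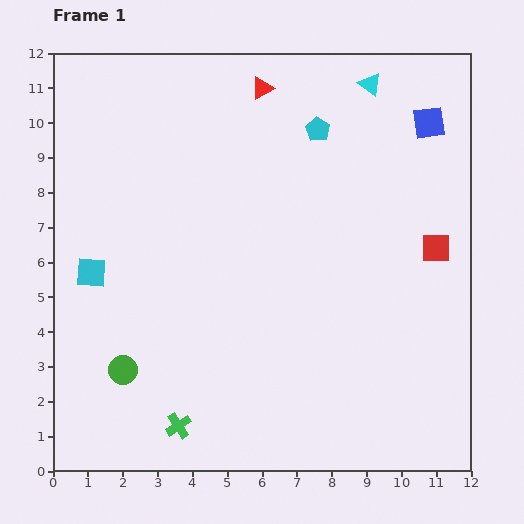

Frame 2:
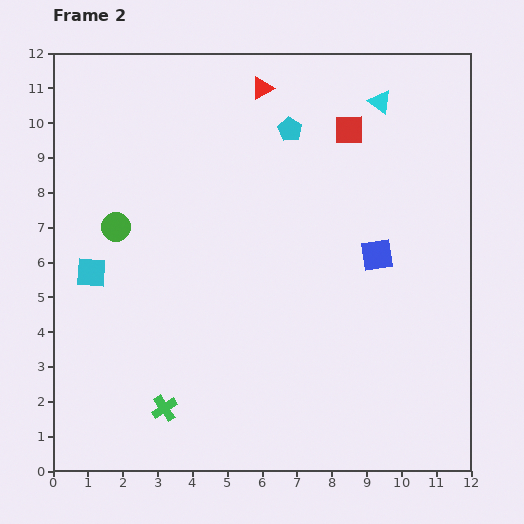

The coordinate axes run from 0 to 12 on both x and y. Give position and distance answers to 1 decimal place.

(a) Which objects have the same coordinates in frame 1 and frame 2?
the red triangle, the cyan square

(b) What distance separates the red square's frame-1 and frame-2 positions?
4.2

The red square moved from (11.0, 6.4) to (8.5, 9.8), a distance of √(2.5² + 3.4²) ≈ 4.2.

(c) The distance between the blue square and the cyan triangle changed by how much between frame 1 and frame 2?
+2.4

Distance in frame 1: 2.0. Distance in frame 2: 4.4.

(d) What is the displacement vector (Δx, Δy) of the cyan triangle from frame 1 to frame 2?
(0.3, -0.5)

The cyan triangle was at (9.1, 11.1) in frame 1 and (9.4, 10.6) in frame 2.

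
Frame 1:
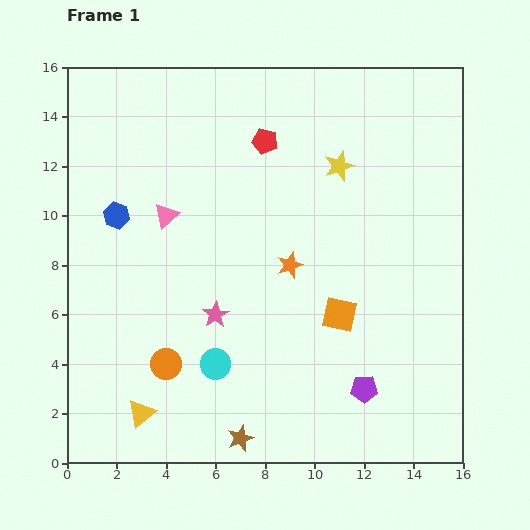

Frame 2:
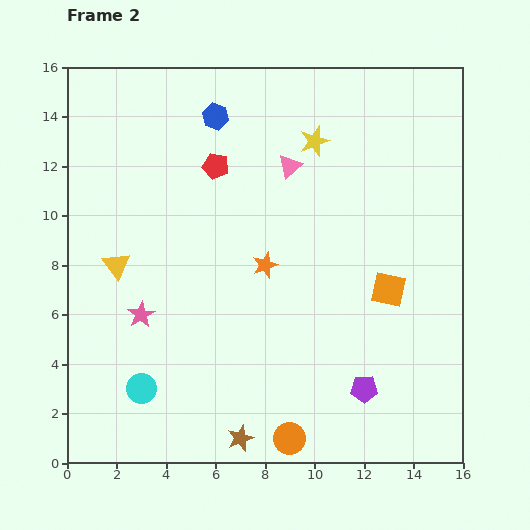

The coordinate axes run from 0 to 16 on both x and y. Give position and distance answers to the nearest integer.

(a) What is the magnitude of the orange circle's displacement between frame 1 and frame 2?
6

The orange circle moved from (4, 4) to (9, 1), a distance of √(5² + 3²) ≈ 6.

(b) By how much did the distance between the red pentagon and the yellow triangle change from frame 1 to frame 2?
-6

Distance in frame 1: 12. Distance in frame 2: 6.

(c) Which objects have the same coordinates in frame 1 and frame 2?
the brown star, the purple pentagon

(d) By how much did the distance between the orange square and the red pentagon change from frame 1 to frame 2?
+1

Distance in frame 1: 8. Distance in frame 2: 9.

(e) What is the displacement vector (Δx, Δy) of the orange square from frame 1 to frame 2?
(2, 1)

The orange square was at (11, 6) in frame 1 and (13, 7) in frame 2.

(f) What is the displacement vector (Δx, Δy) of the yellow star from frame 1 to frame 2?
(-1, 1)

The yellow star was at (11, 12) in frame 1 and (10, 13) in frame 2.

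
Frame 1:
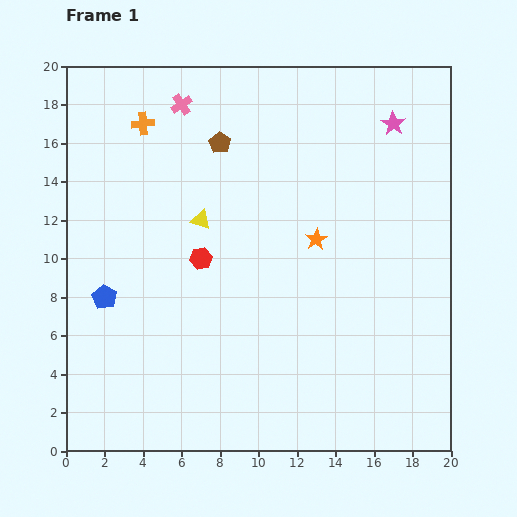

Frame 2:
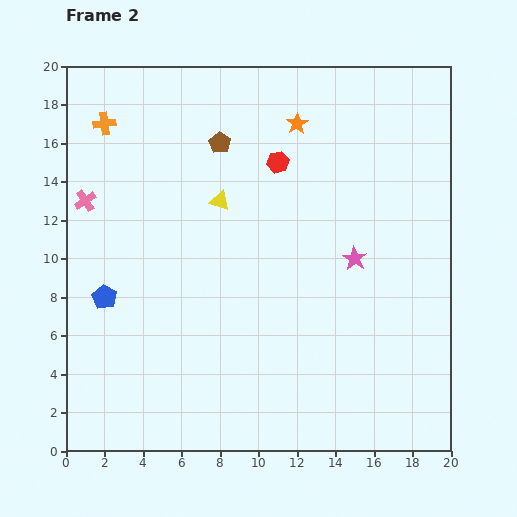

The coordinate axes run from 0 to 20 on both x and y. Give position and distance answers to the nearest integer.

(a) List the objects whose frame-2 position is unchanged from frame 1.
the blue pentagon, the brown pentagon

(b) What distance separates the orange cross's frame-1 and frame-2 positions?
2

The orange cross moved from (4, 17) to (2, 17), a distance of √(2² + 0²) ≈ 2.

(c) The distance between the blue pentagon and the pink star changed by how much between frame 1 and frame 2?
-4

Distance in frame 1: 17. Distance in frame 2: 13.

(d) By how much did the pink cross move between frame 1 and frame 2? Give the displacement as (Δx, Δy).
(-5, -5)

The pink cross was at (6, 18) in frame 1 and (1, 13) in frame 2.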